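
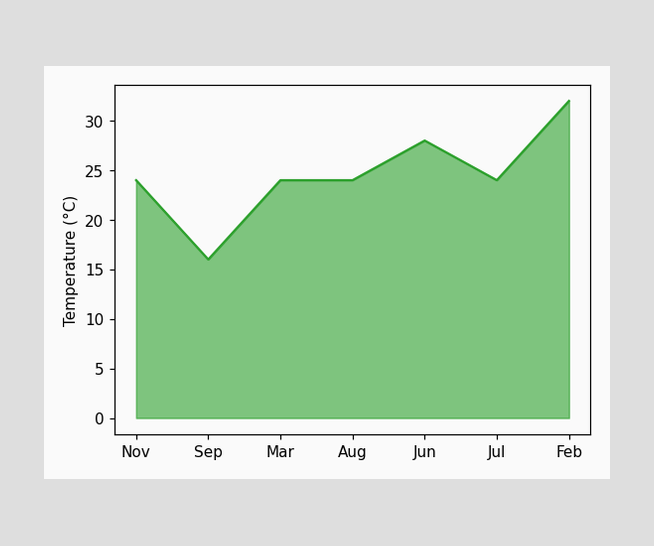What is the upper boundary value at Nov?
At Nov the upper boundary is at 24°C.

24°C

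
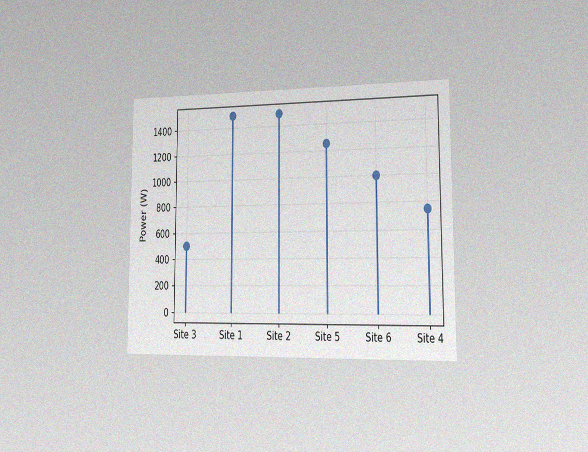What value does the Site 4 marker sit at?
The chart is viewed slightly from the right, with some photo noise. The Site 4 marker sits at 750W.

750W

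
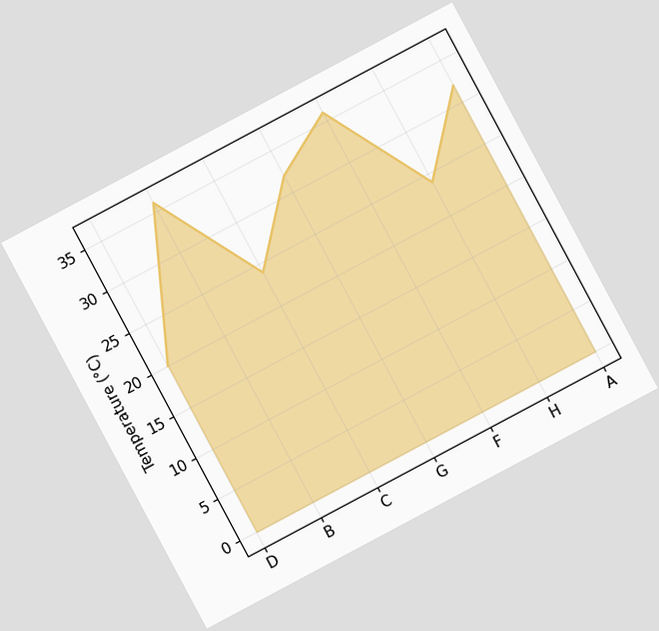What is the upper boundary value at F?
36°C

The chart is tilted about 28° counter-clockwise. At F the upper boundary is at 36°C.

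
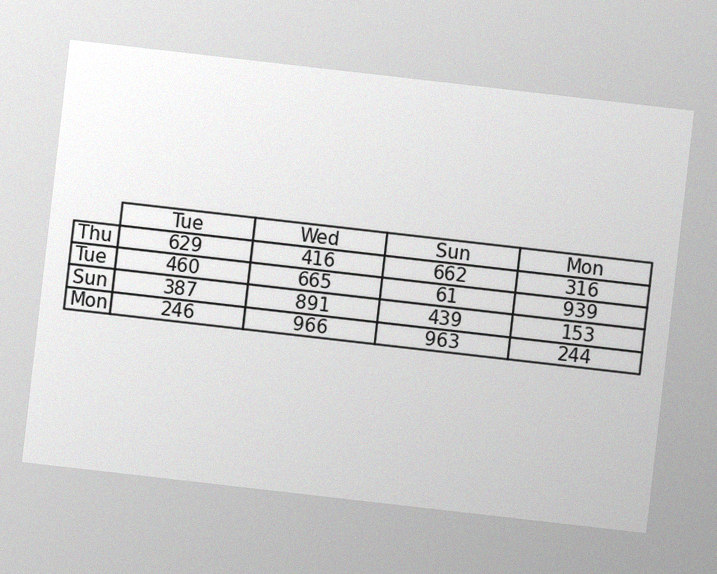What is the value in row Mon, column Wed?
The chart is tilted about 7° clockwise, with some photo noise. The (Mon, Wed) cell reads 966.

966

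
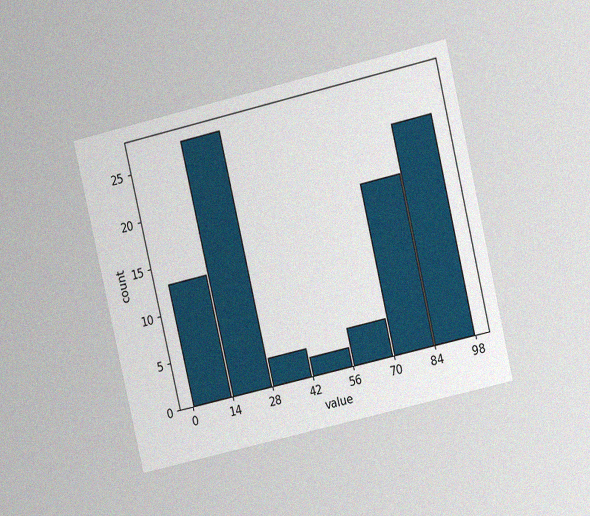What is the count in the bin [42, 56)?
The chart is tilted about 13° counter-clockwise and viewed at a slight angle, with some photo noise. The [42, 56) bin has height 2.

2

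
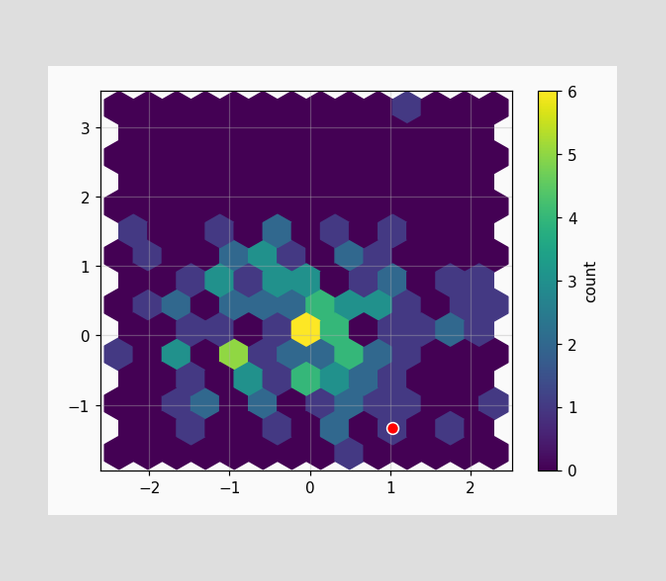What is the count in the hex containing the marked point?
1

The marked hex reads 1 on the colorbar.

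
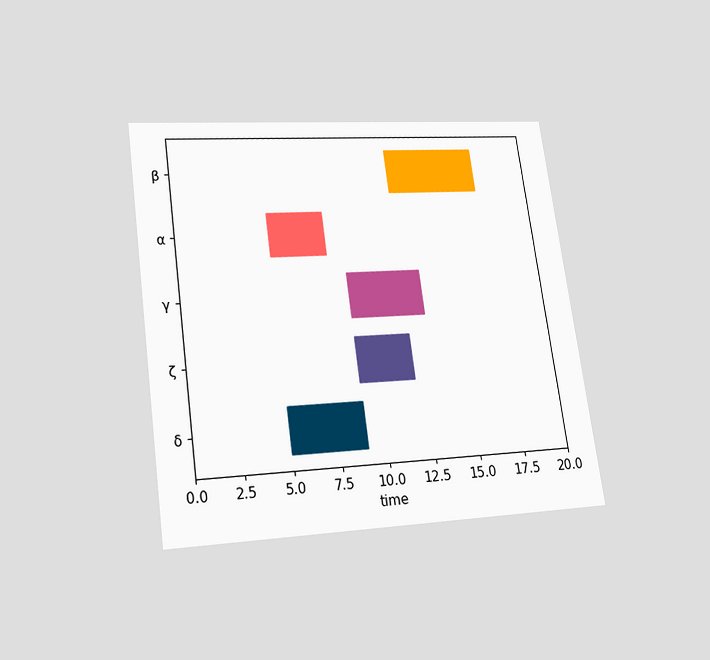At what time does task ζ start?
The chart is tilted about 8° counter-clockwise and viewed slightly from below. The ζ bar begins at t=9.

9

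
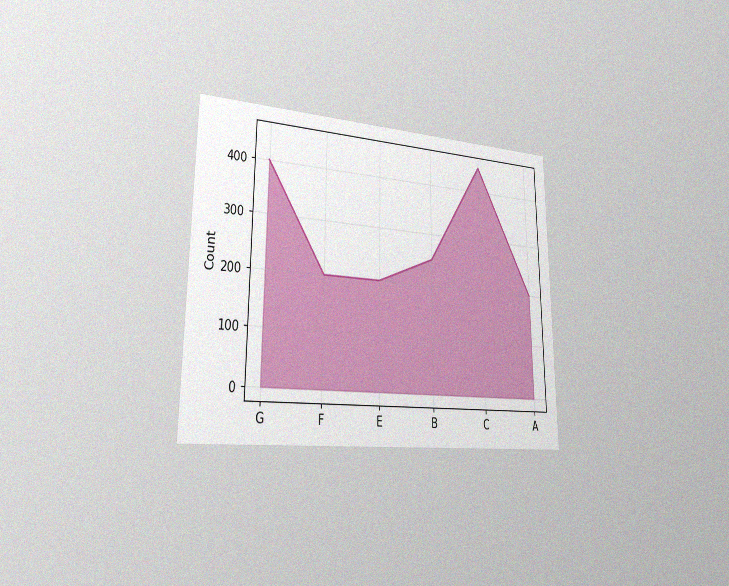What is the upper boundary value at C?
The chart is viewed slightly from the left, with some photo noise. At C the upper boundary is at 450.

450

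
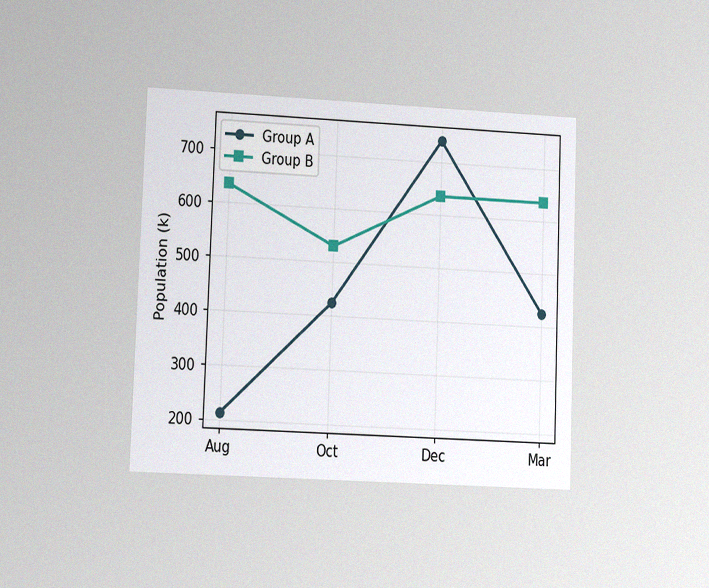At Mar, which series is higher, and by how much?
The chart is tilted about 2° clockwise and viewed at a slight angle, with some photo noise. At Mar, Group B sits above the other line by 212k.

Group B, by 212k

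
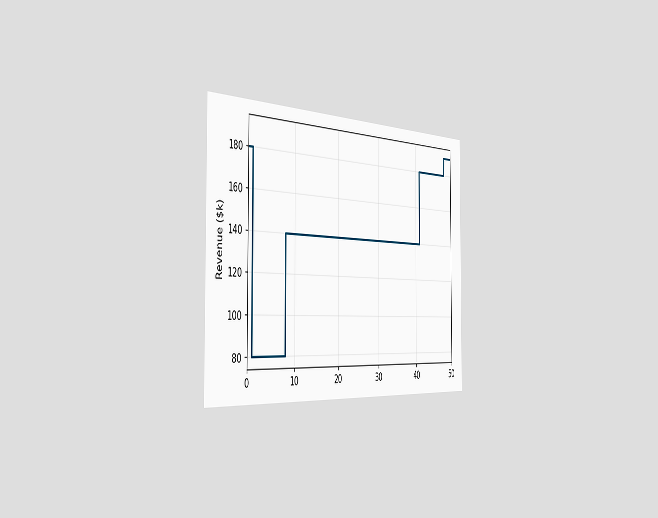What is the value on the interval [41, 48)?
$180k

The chart is viewed slightly from the left. On [41, 48) the step sits at $180k.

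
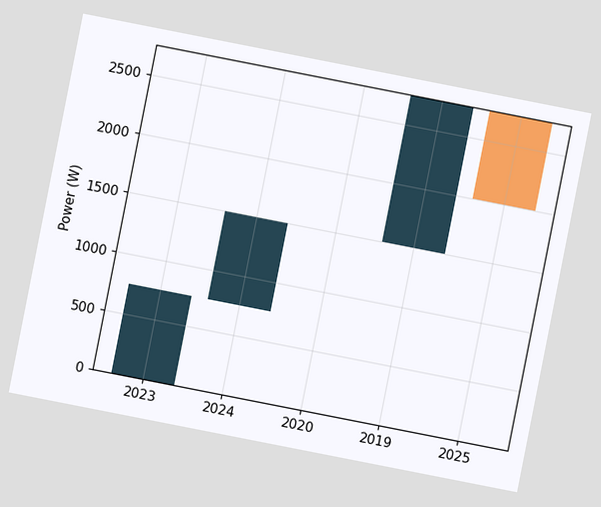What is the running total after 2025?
The chart is tilted about 11° clockwise. After 2025 the running total reaches 2000W.

2000W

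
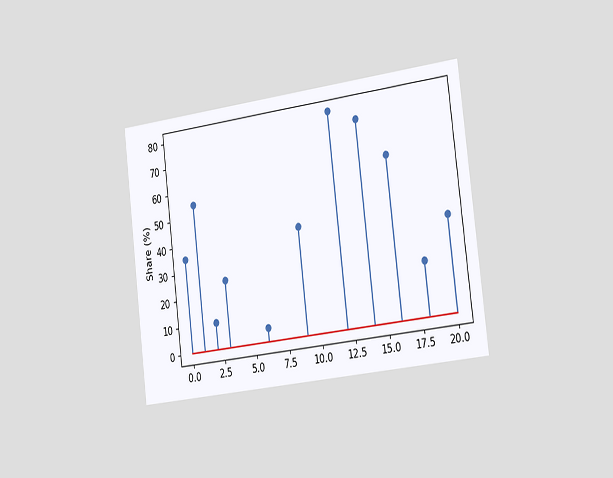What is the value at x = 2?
The chart is tilted about 7° counter-clockwise and viewed slightly from the right. The stem at x=2 reaches 10%.

10%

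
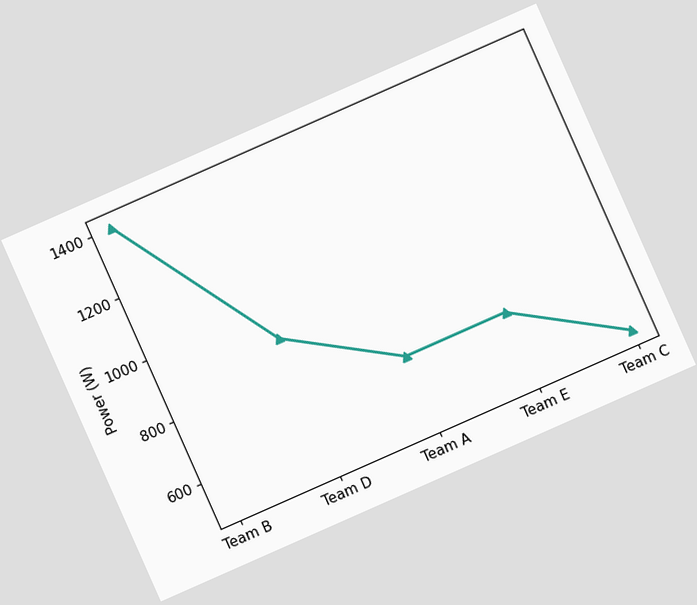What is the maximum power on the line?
1400W

The chart is tilted about 24° counter-clockwise. The highest point is at Team B, and reading across to the y-axis gives 1400W.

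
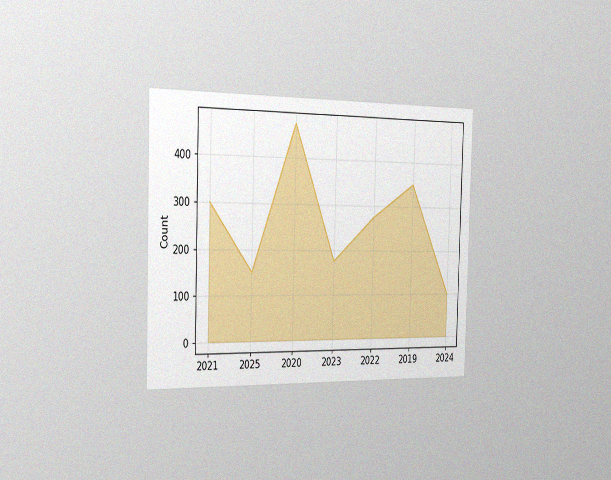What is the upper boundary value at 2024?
The chart is viewed slightly from the left, with some photo noise. At 2024 the upper boundary is at 100.

100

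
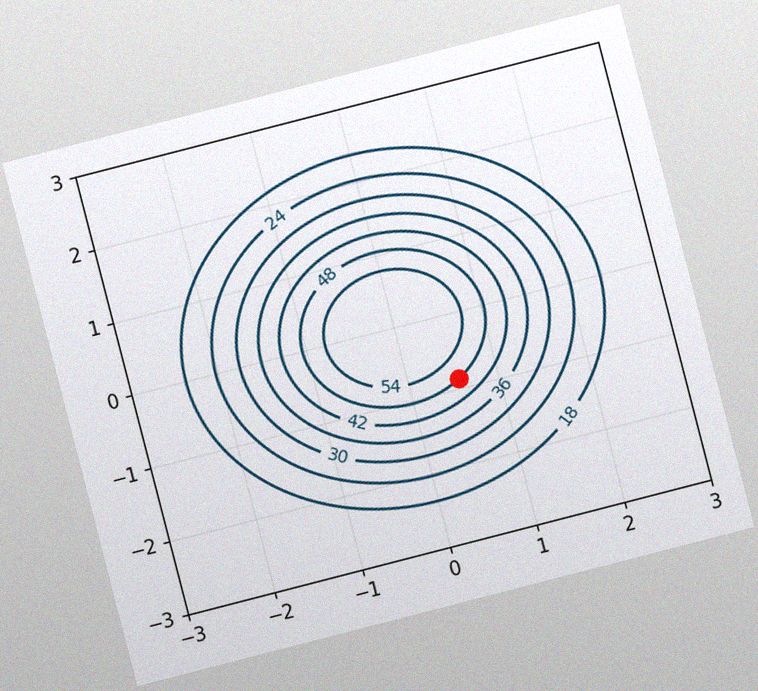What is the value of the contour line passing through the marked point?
The chart is tilted about 14° counter-clockwise, with some photo noise. The marked point sits on the contour labelled 48.

48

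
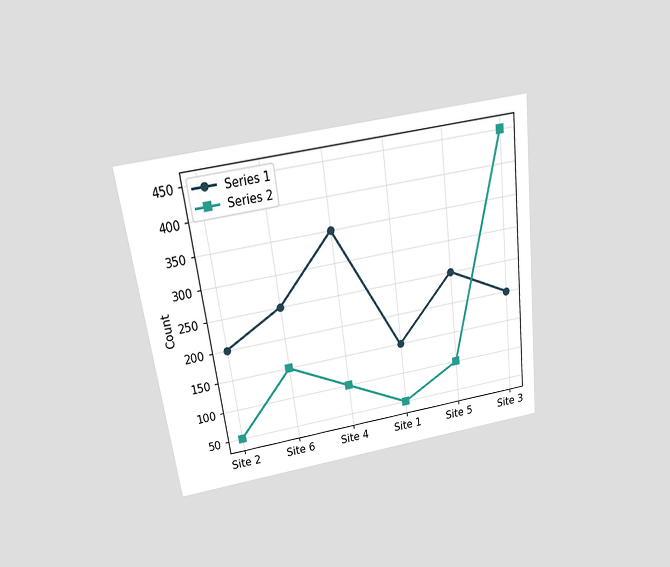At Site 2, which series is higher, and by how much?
Series 1, by 150

The chart is tilted about 7° counter-clockwise and viewed slightly from above. At Site 2, Series 1 sits above the other line by 150.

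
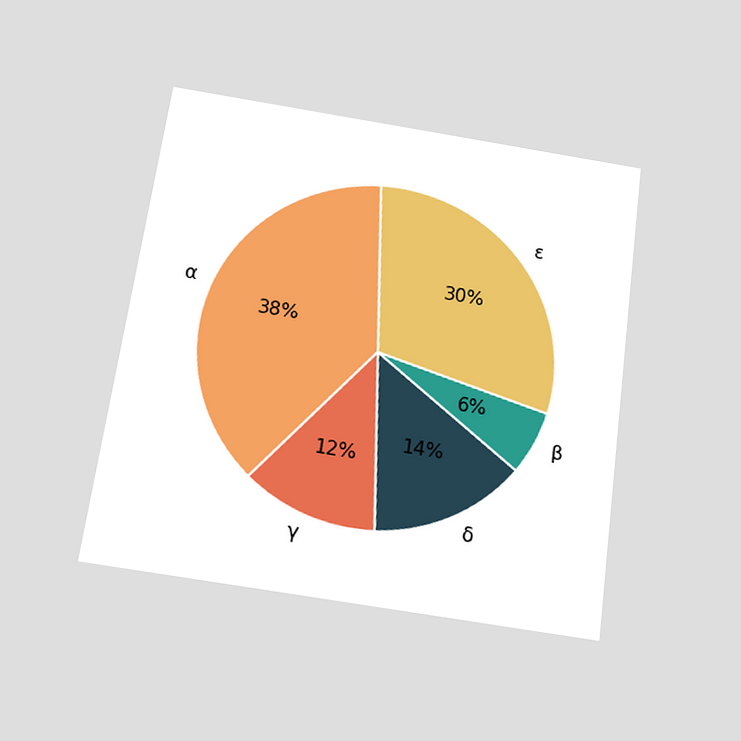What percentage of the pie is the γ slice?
12%

The chart is tilted about 8° clockwise and viewed slightly from below. The γ slice takes up 12% of the pie.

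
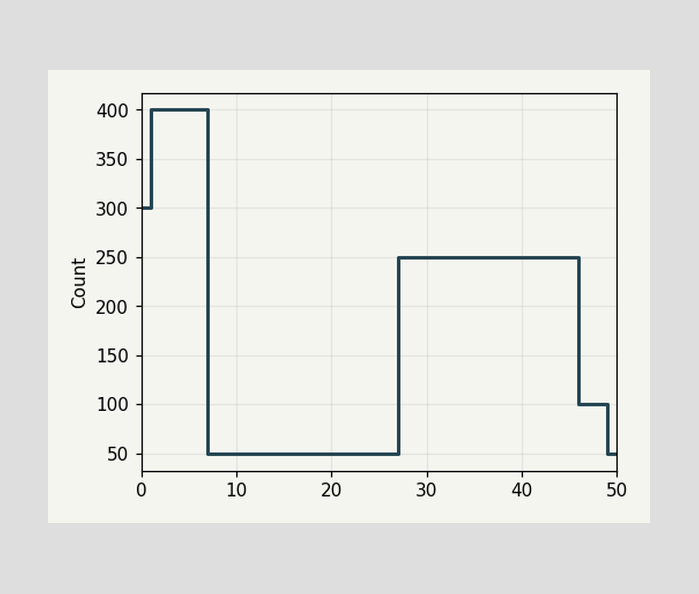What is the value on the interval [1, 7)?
400

On [1, 7) the step sits at 400.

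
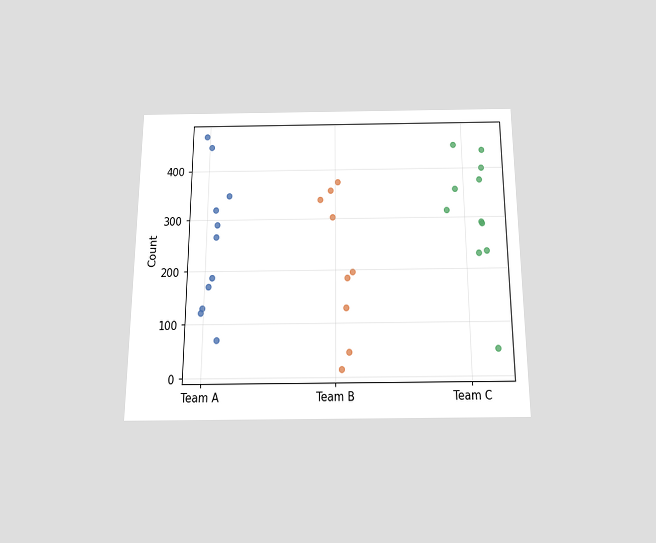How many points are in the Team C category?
11

The chart is viewed slightly from below. Counting the markers in the Team C column gives 11.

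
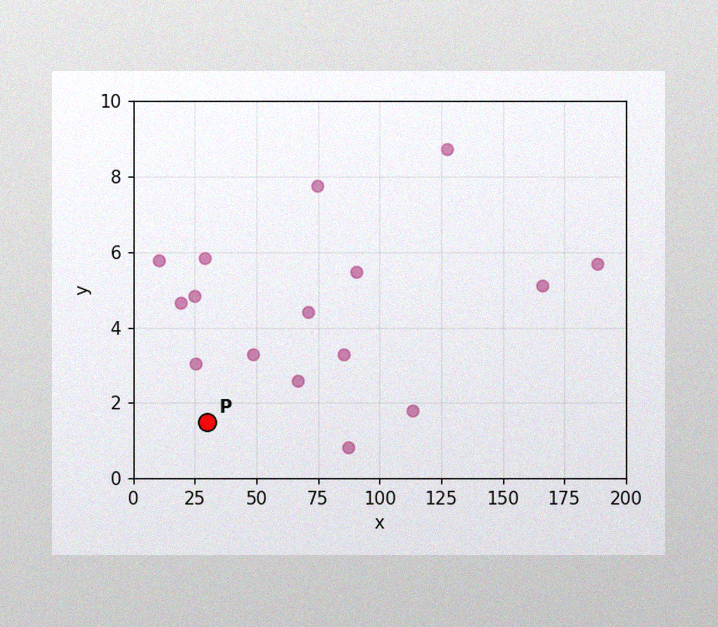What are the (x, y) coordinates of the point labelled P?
The image has some photo noise and uneven lighting. Following the gridlines from P to each axis, P sits at (30, 1.5).

(30, 1.5)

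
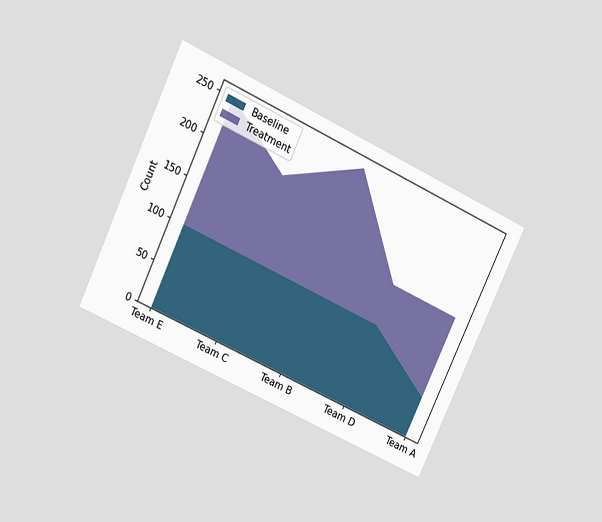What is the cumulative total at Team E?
250

The chart is tilted about 25° clockwise and viewed slightly from above. The stacked total at Team E reaches 250.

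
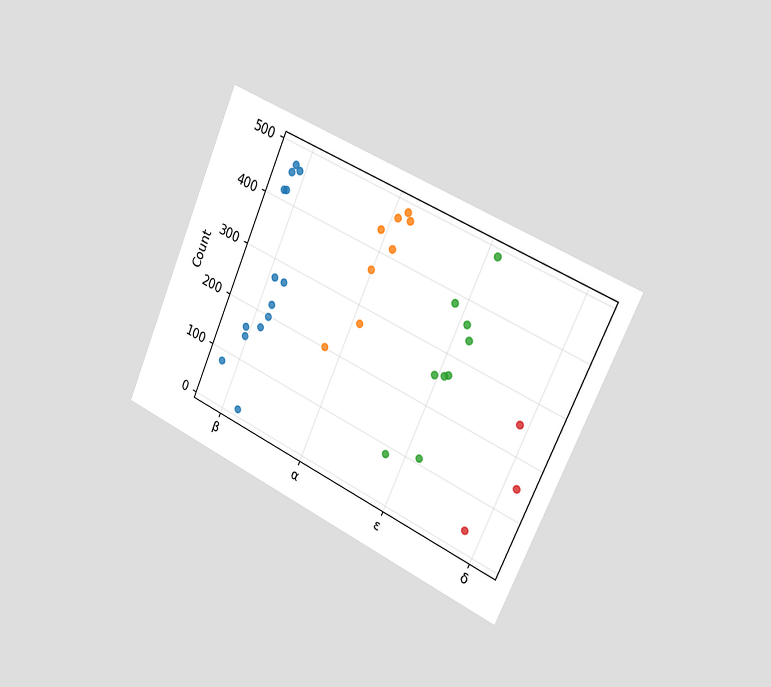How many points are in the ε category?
9

The chart is tilted about 24° clockwise and viewed slightly from the right. Counting the markers in the ε column gives 9.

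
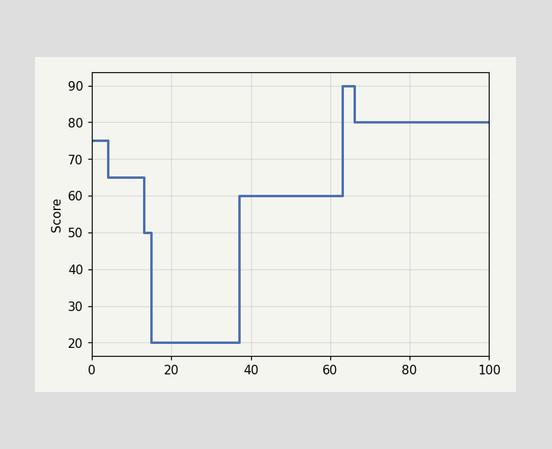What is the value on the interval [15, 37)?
On [15, 37) the step sits at 20.

20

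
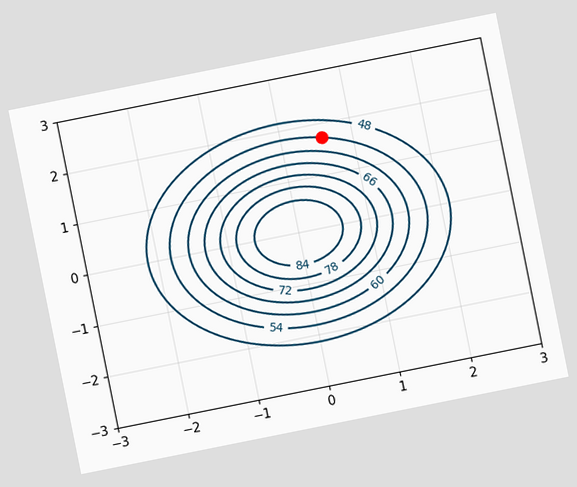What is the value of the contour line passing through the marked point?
The chart is tilted about 11° counter-clockwise. The marked point sits on the contour labelled 54.

54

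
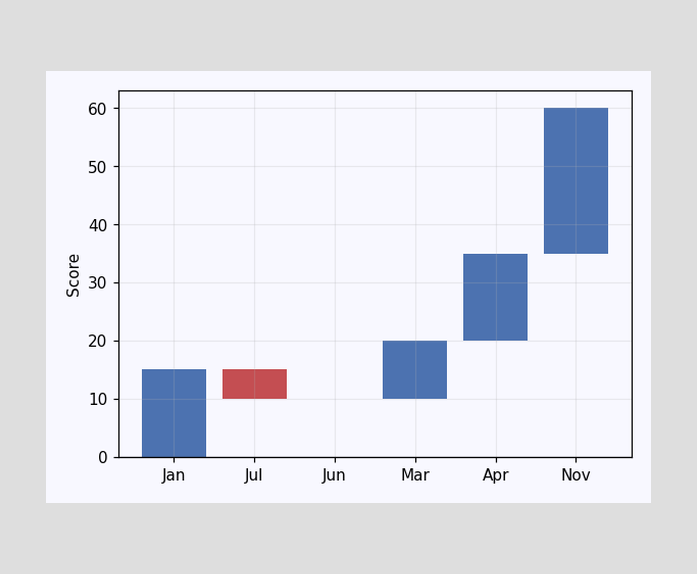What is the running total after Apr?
After Apr the running total reaches 35.

35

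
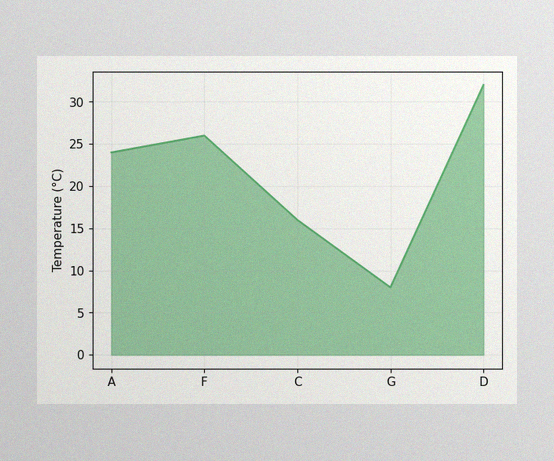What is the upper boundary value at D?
The image has some photo noise and uneven lighting. At D the upper boundary is at 32°C.

32°C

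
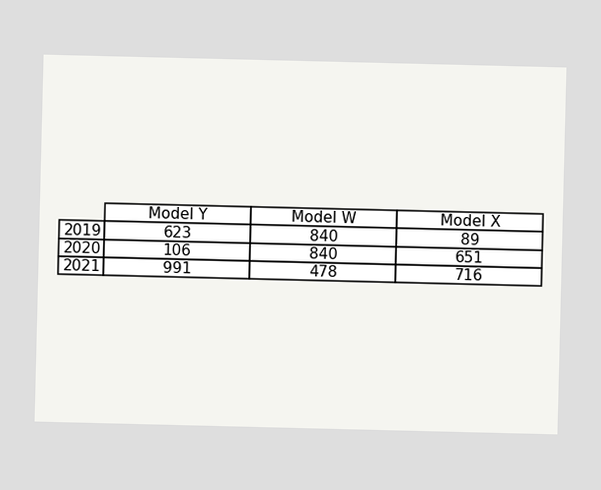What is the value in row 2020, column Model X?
The (2020, Model X) cell reads 651.

651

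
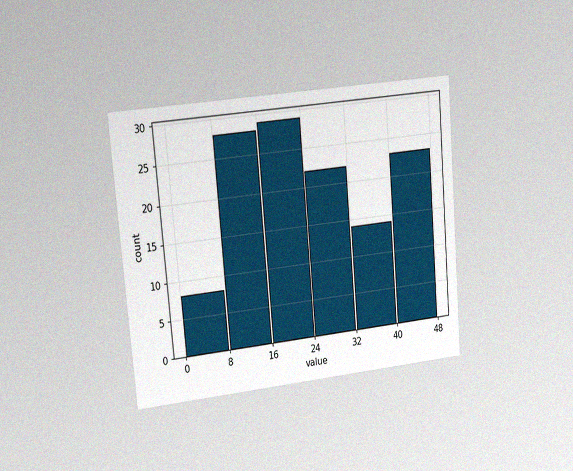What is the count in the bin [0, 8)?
The chart is tilted about 5° counter-clockwise and viewed slightly from the left, with some photo noise. The [0, 8) bin has height 8.

8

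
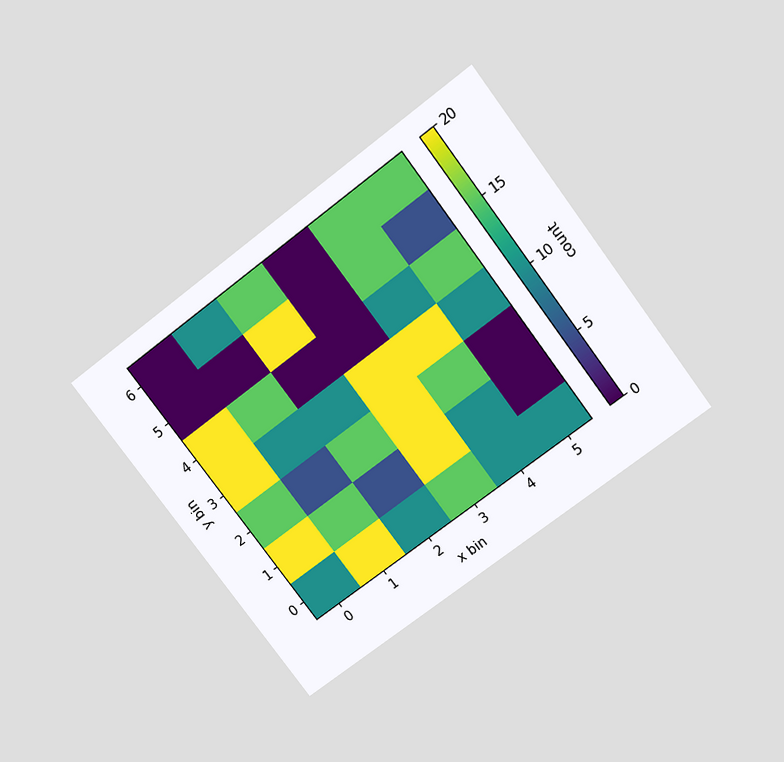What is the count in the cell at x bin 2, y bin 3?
The chart is tilted about 37° counter-clockwise and viewed slightly from above. Matching the cell (2, 3) against the colorbar gives 10.

10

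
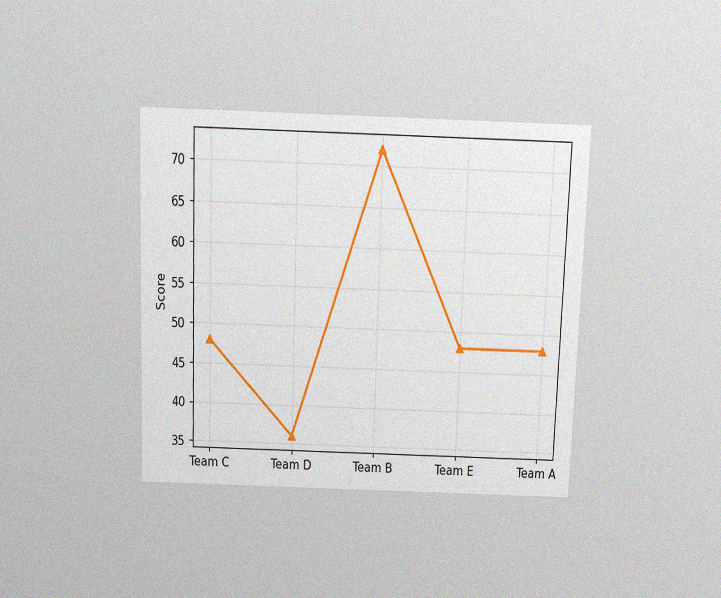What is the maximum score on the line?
The chart is viewed slightly from above, with some photo noise. The highest point is at Team B, and reading across to the y-axis gives 72.

72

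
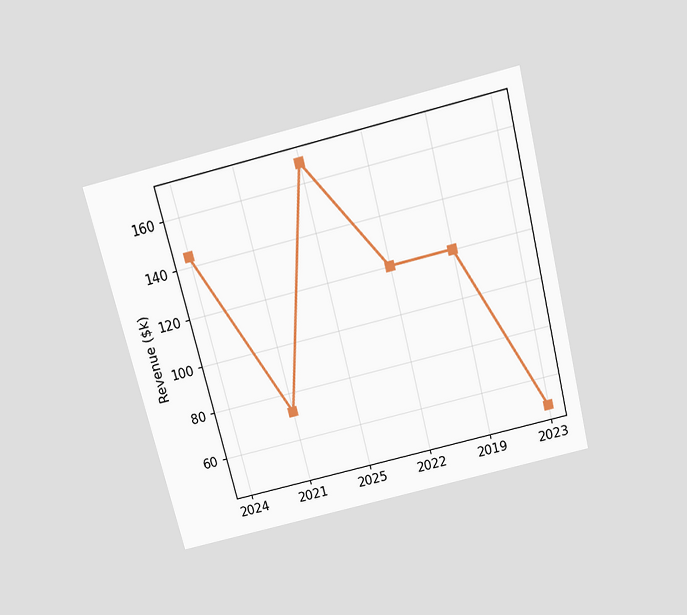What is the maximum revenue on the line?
$168k

The chart is tilted about 14° counter-clockwise and viewed slightly from above. The highest point is at 2025, and reading across to the y-axis gives $168k.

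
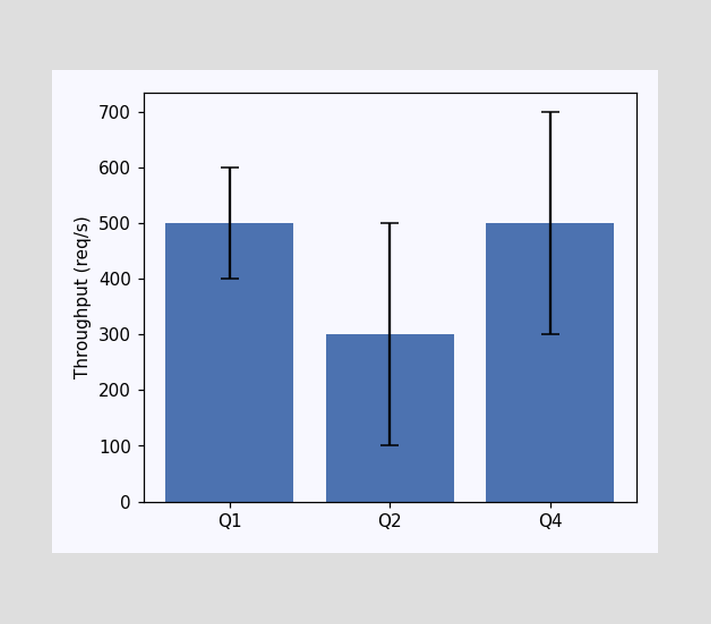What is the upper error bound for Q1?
600req/s

The Q1 bar's upper whisker reaches 600req/s.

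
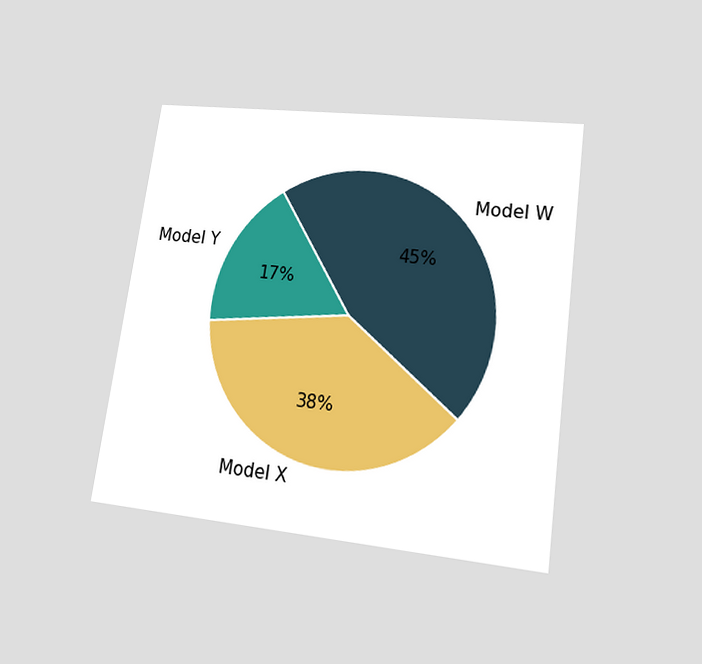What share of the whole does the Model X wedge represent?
38%

The chart is tilted about 8° clockwise and viewed at a slight angle. The Model X slice takes up 38% of the pie.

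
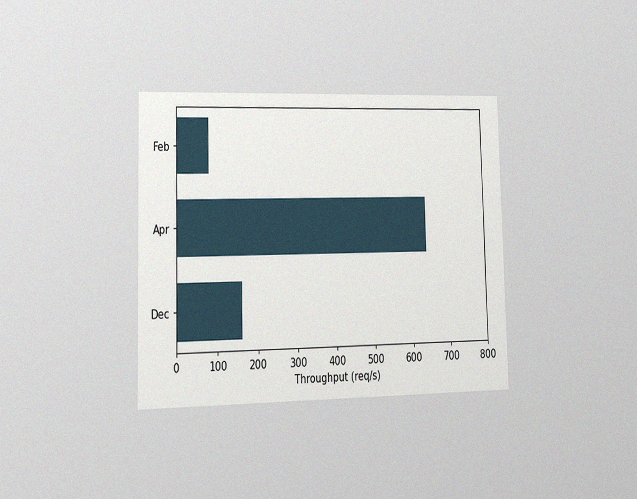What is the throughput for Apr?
The chart is viewed at a slight angle, with some photo noise. Reading along the chart's x-axis, the Apr bar reaches 640req/s.

640req/s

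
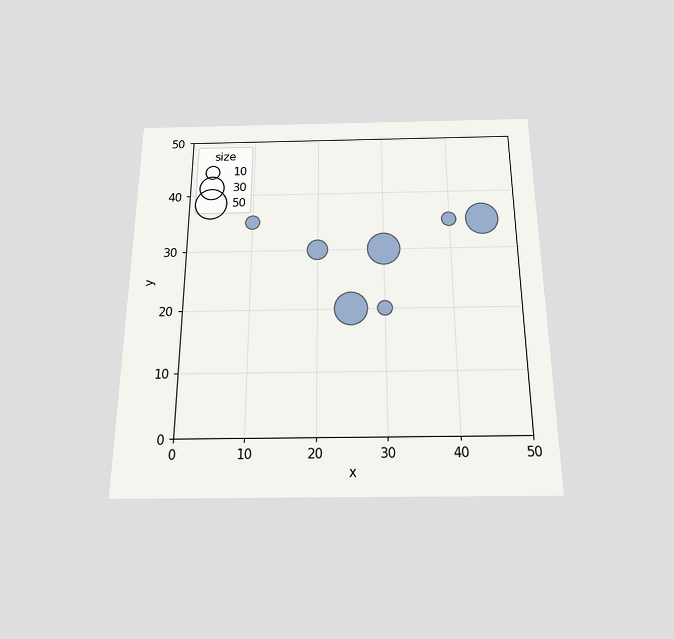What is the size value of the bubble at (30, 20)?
10

The chart is viewed slightly from below. Matching the bubble at (30, 20) against the size legend gives 10.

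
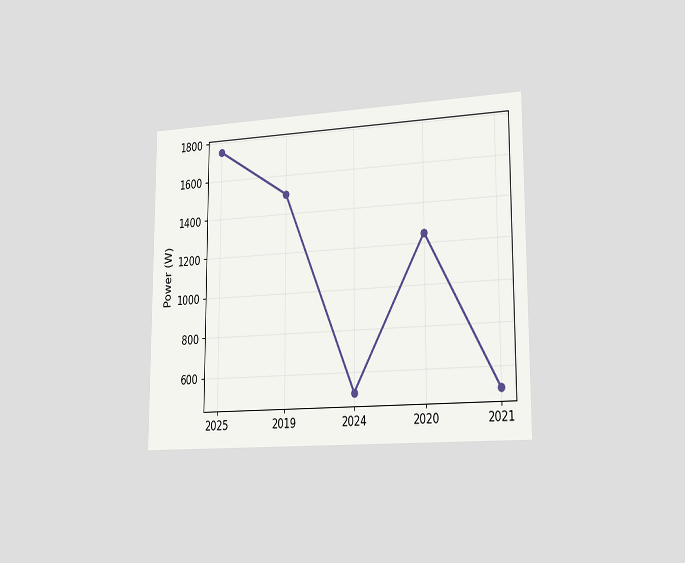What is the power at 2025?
The chart is viewed slightly from the right. At 2025, the line is at 1750W.

1750W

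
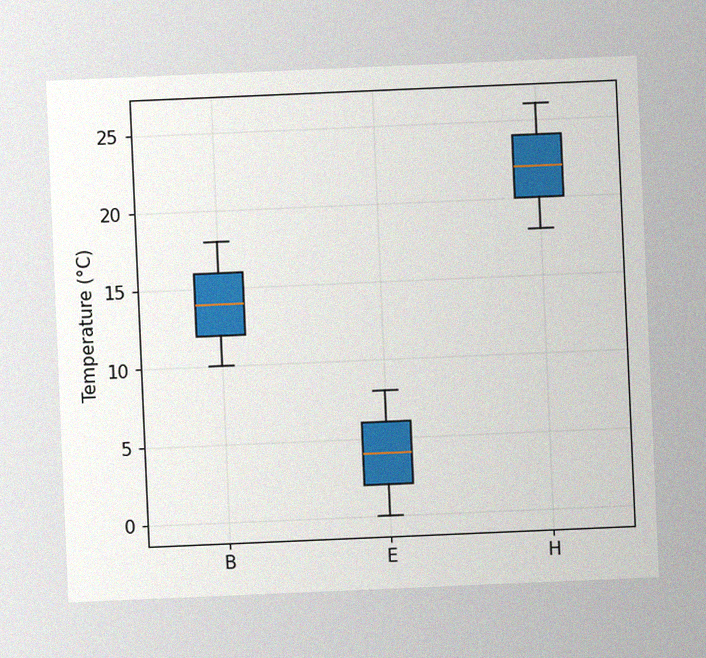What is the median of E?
The chart is tilted about 2° counter-clockwise, with some photo noise. The median line in the E box sits at 4°C.

4°C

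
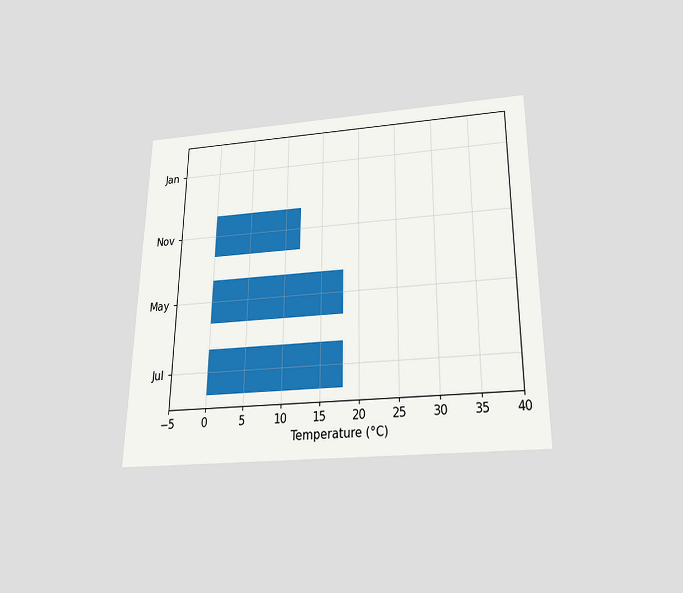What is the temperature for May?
The chart is viewed slightly from below. Reading along the chart's x-axis, the May bar reaches 18°C.

18°C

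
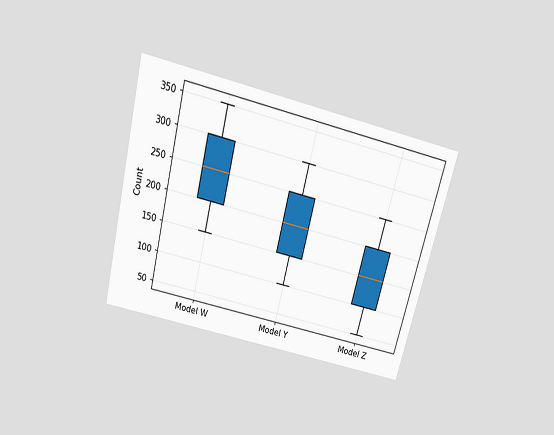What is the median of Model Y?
The chart is tilted about 14° clockwise and viewed slightly from above. The median line in the Model Y box sits at 200.

200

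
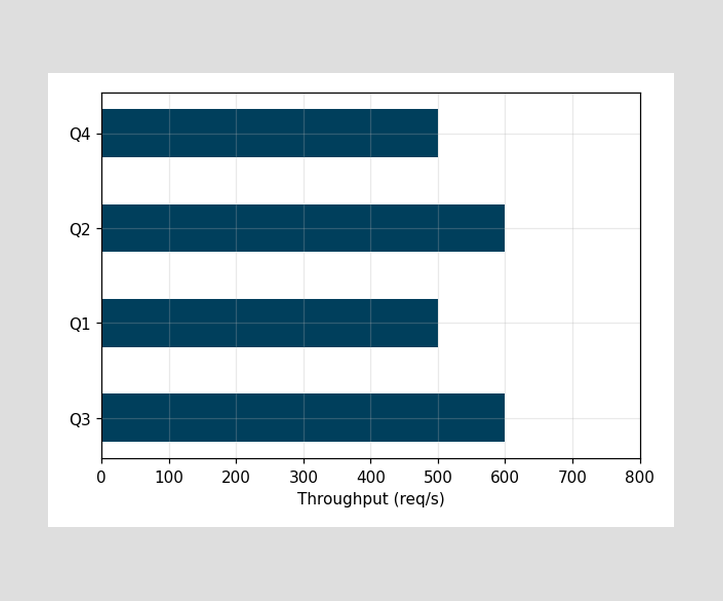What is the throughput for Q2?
Reading along the chart's x-axis, the Q2 bar reaches 600req/s.

600req/s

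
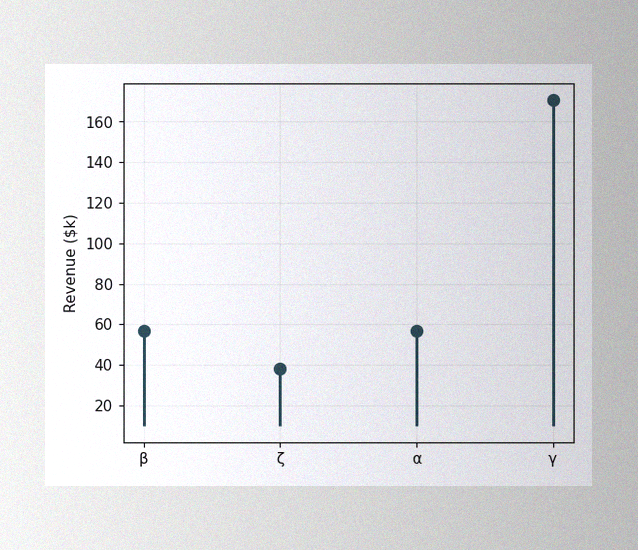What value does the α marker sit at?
$57k

The image has some photo noise and uneven lighting. The α marker sits at $57k.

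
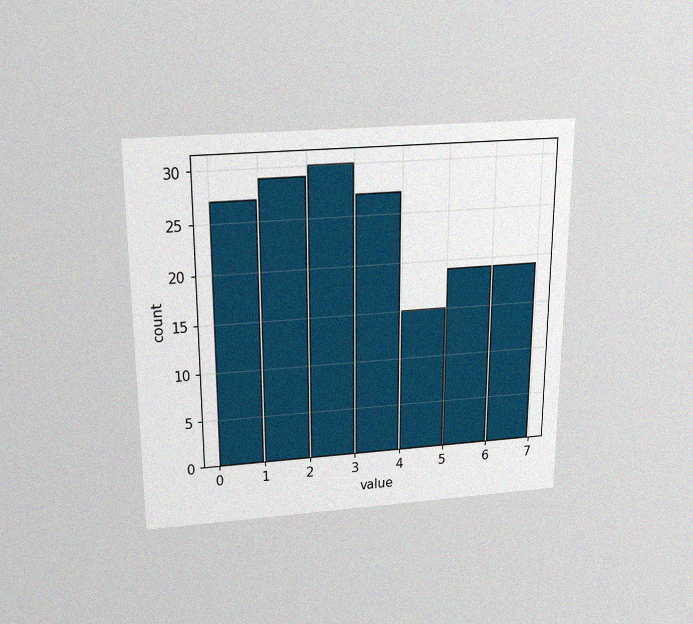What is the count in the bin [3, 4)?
The chart is viewed slightly from above, with some photo noise. The [3, 4) bin has height 27.

27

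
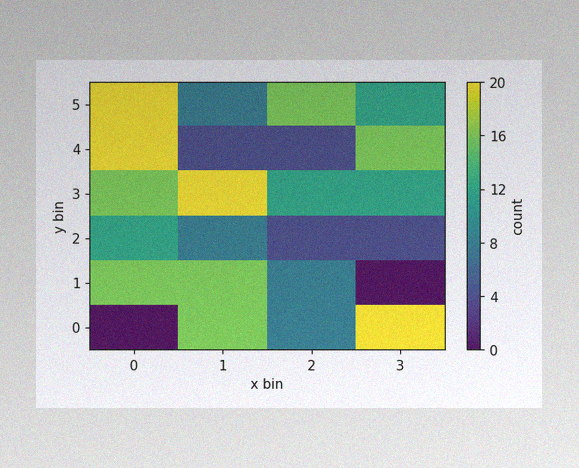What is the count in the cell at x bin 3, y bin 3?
12

The image has some photo noise and uneven lighting. Matching the cell (3, 3) against the colorbar gives 12.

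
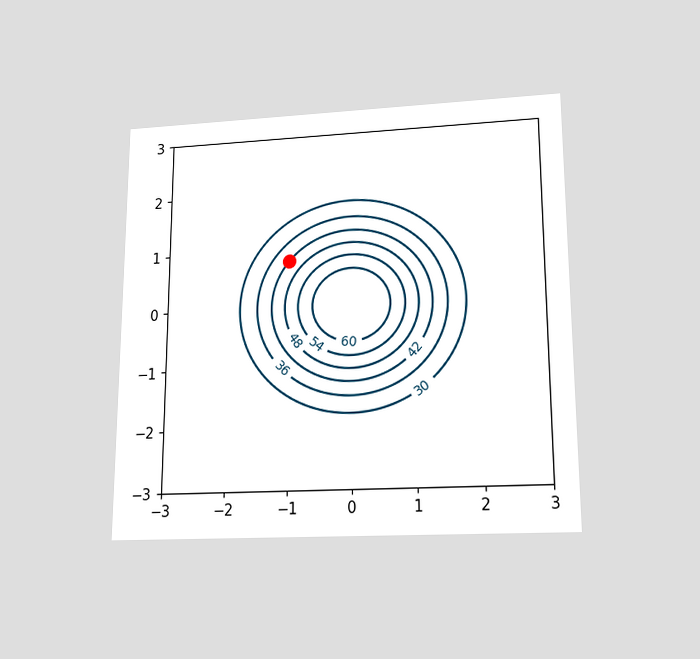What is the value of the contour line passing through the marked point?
The chart is viewed slightly from below. The marked point sits on the contour labelled 42.

42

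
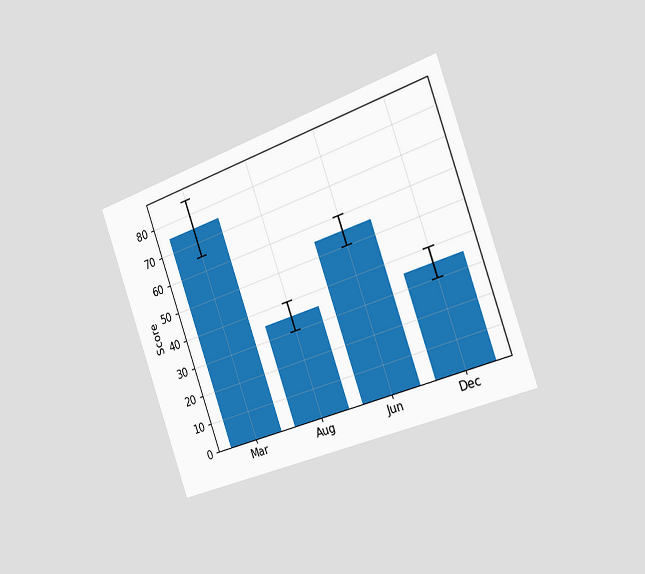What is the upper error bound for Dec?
40

The chart is tilted about 19° counter-clockwise and viewed slightly from the right. The Dec bar's upper whisker reaches 40.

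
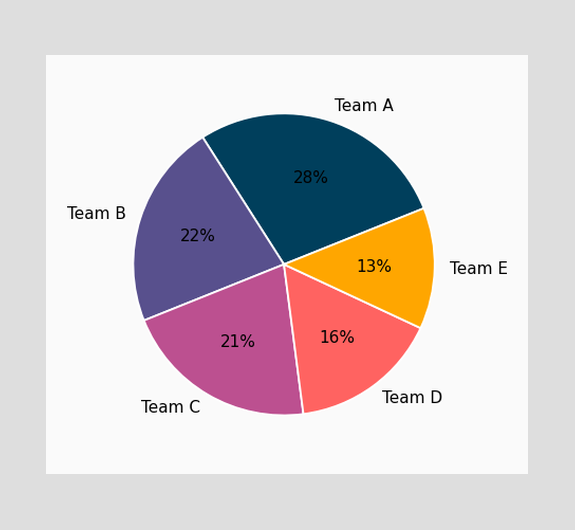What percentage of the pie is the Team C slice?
21%

The Team C slice takes up 21% of the pie.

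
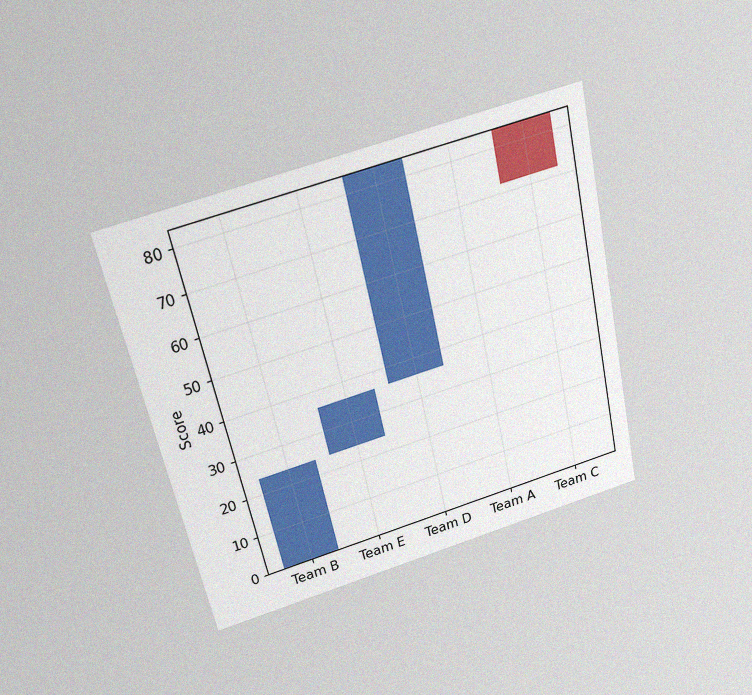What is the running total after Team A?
84

The chart is tilted about 13° counter-clockwise and viewed slightly from above, with some photo noise. After Team A the running total reaches 84.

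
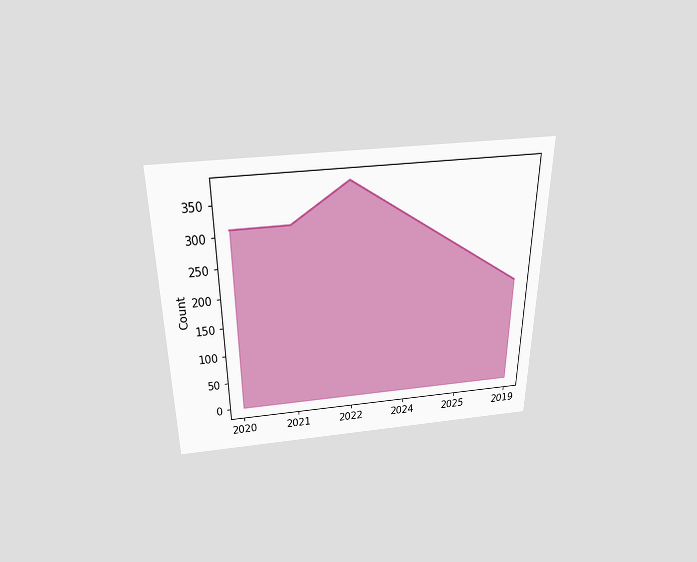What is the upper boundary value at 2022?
372

The chart is viewed slightly from above. At 2022 the upper boundary is at 372.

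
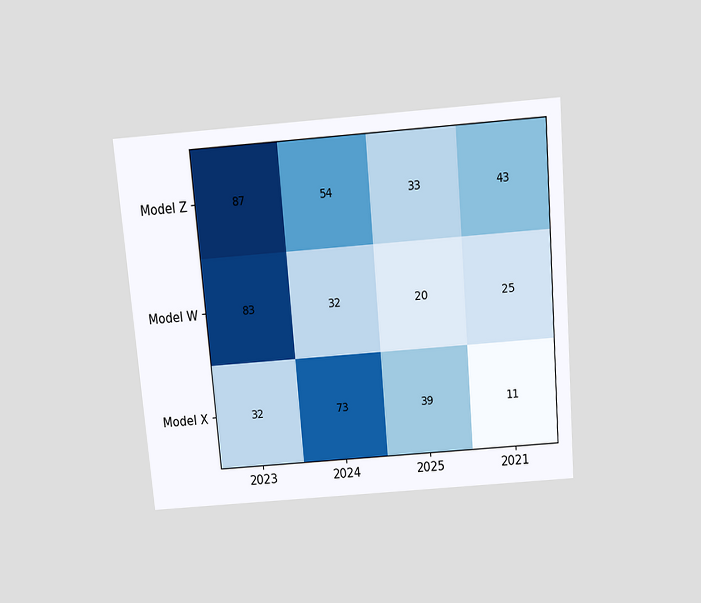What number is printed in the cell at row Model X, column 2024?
73

The chart is tilted about 5° counter-clockwise and viewed slightly from above. The (Model X, 2024) cell reads 73.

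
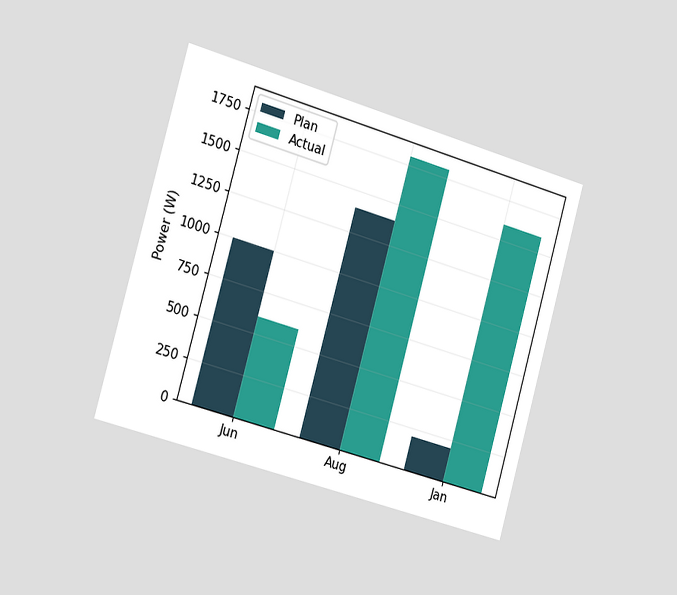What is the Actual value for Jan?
The chart is tilted about 16° clockwise and viewed slightly from the left. The Actual bar at Jan reaches 1600W on the y-axis.

1600W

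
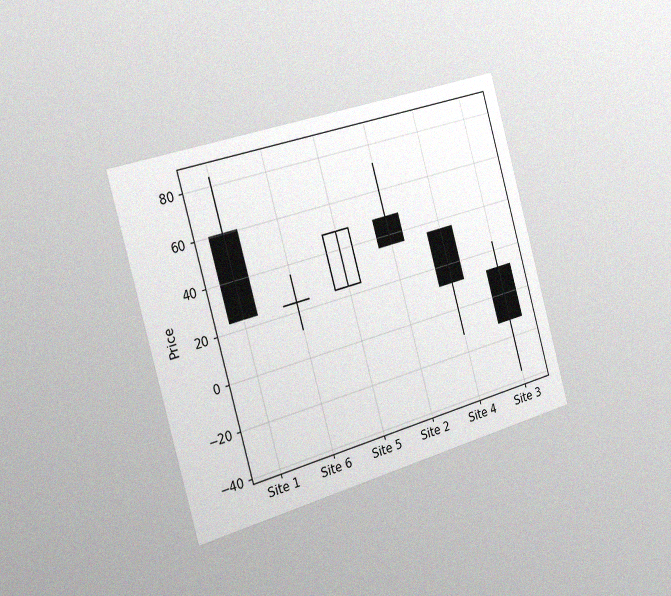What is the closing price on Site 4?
12

The chart is tilted about 16° counter-clockwise and viewed slightly from the left, with some photo noise. The Site 4 candle closes at 12.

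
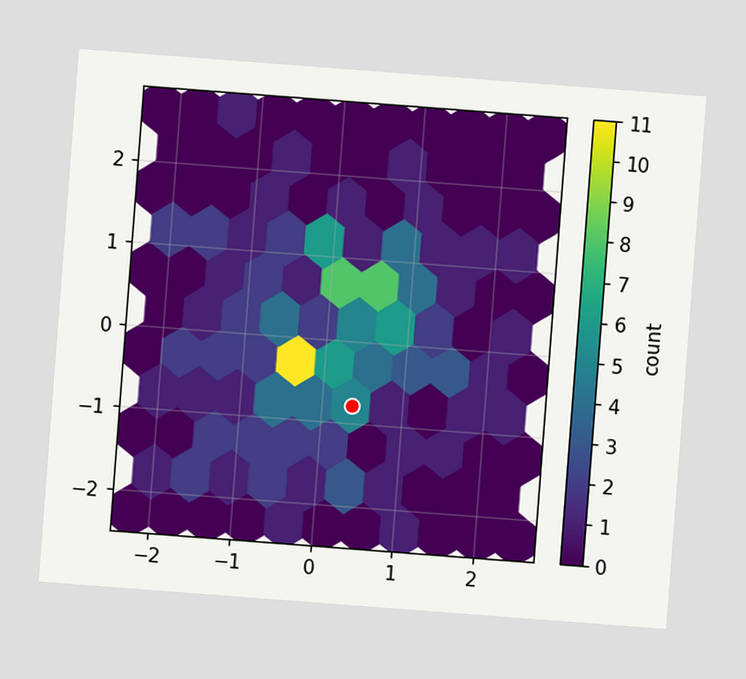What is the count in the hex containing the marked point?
5

The chart is tilted about 4° clockwise. The marked hex reads 5 on the colorbar.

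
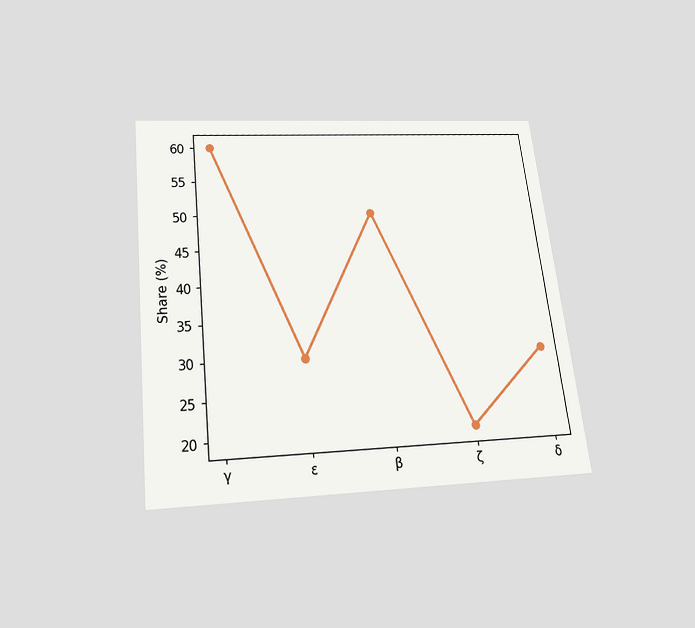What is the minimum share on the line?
20%

The chart is tilted about 6° counter-clockwise and viewed slightly from below. The lowest point is at ζ, and reading across to the y-axis gives 20%.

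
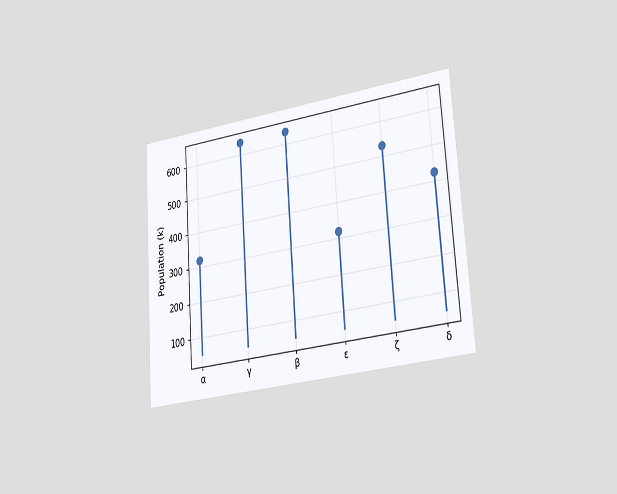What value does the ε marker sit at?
318k

The chart is tilted about 4° counter-clockwise and viewed slightly from the right. The ε marker sits at 318k.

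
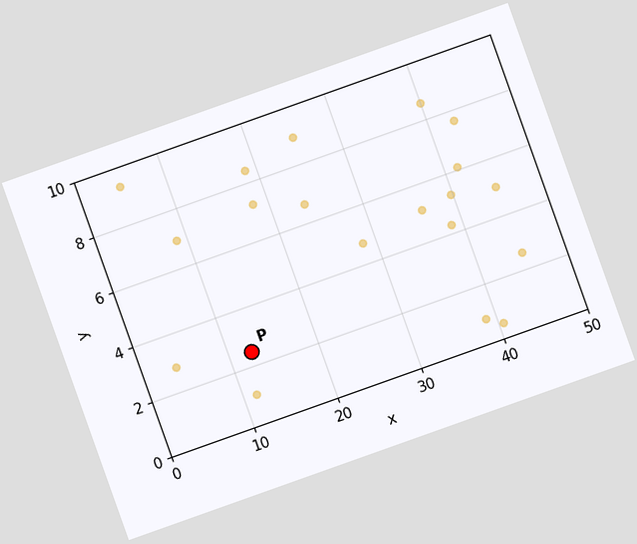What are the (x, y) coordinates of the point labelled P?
The chart is tilted about 20° counter-clockwise. Following the gridlines from P to each axis, P sits at (12.5, 2.5).

(12.5, 2.5)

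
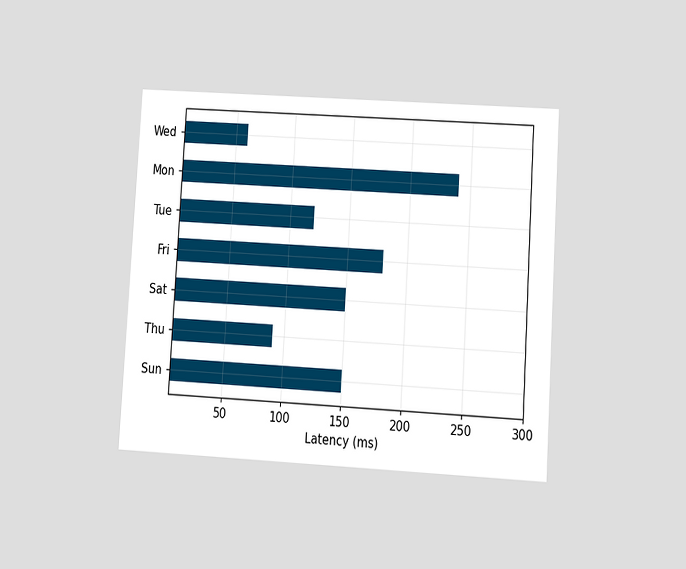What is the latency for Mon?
The chart is tilted about 3° clockwise and viewed at a slight angle. Reading along the chart's x-axis, the Mon bar reaches 240ms.

240ms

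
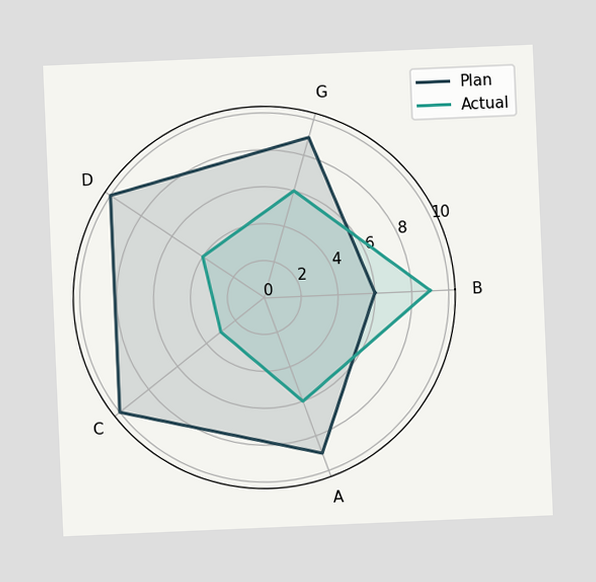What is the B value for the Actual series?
The chart is tilted about 2° counter-clockwise. On the B axis, Actual reaches 9.

9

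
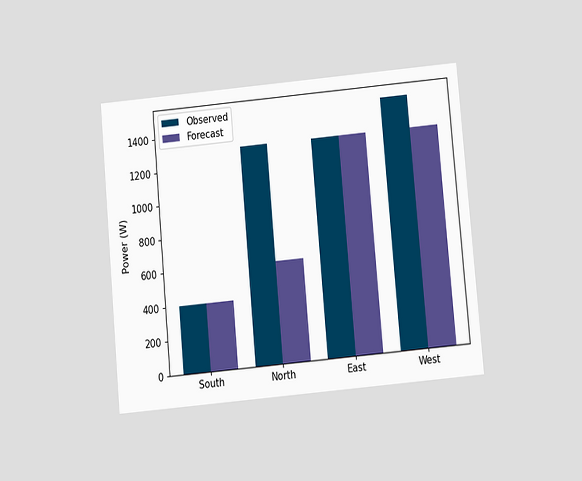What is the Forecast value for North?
The chart is tilted about 5° counter-clockwise and viewed slightly from below. The Forecast bar at North reaches 600W on the y-axis.

600W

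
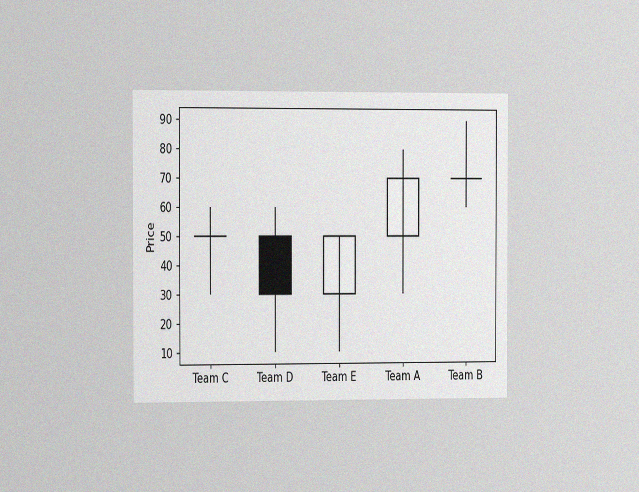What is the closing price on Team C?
The chart is viewed slightly from the left, with some photo noise. The Team C candle closes at 50.

50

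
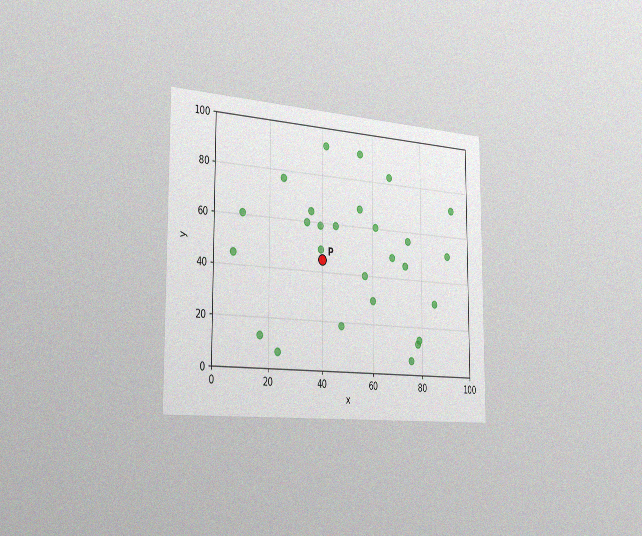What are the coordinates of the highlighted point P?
The chart is viewed slightly from the left, with some photo noise. Following the gridlines from P to each axis, P sits at (40, 45).

(40, 45)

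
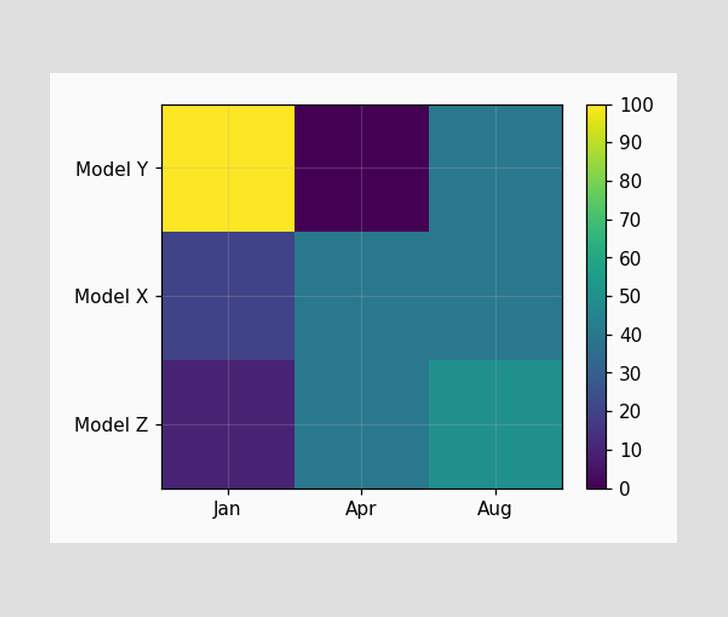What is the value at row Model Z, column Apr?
Matching cell (Model Z, Apr) against the colorbar gives 40.

40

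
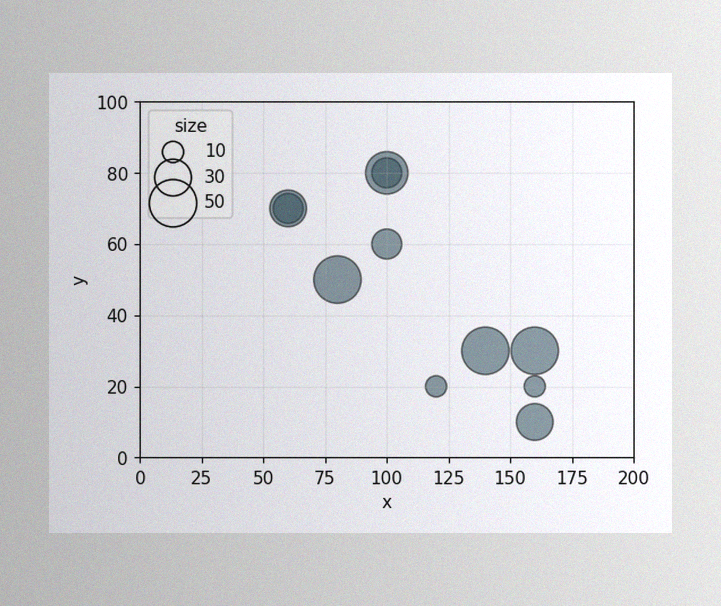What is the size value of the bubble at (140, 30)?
The image has some photo noise and uneven lighting. Matching the bubble at (140, 30) against the size legend gives 50.

50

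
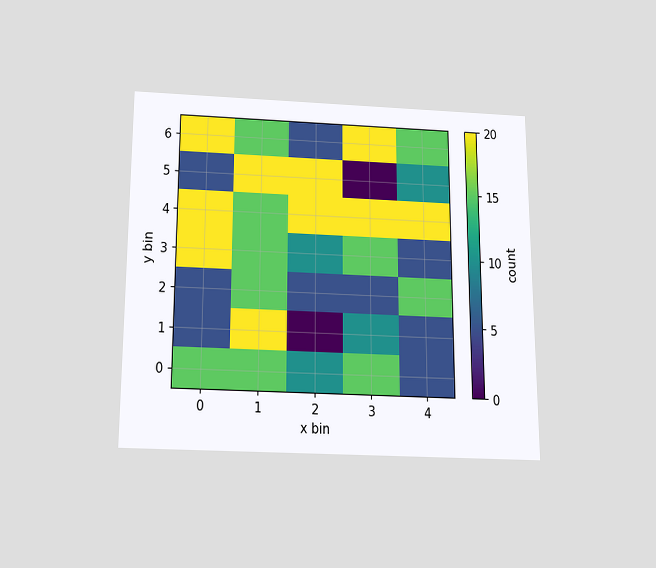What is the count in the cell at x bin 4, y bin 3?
The chart is viewed slightly from below. Matching the cell (4, 3) against the colorbar gives 5.

5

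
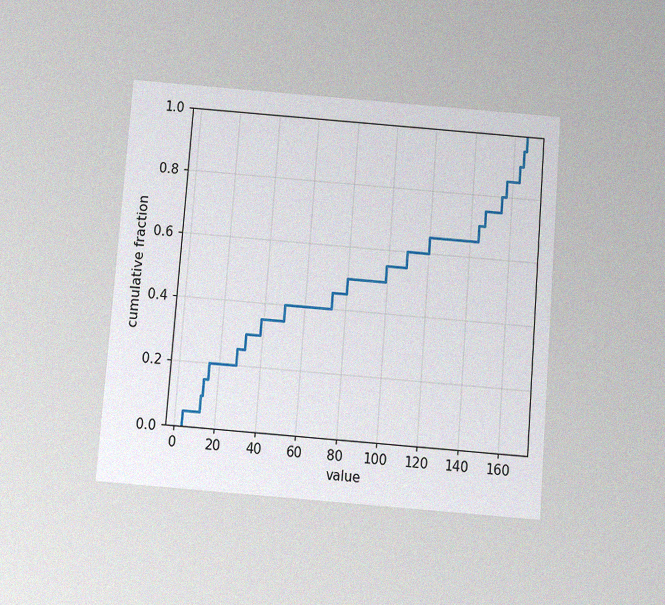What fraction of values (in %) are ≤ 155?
The chart is tilted about 5° clockwise and viewed slightly from below, with some photo noise. At x=155 the ECDF step is at 80%.

80%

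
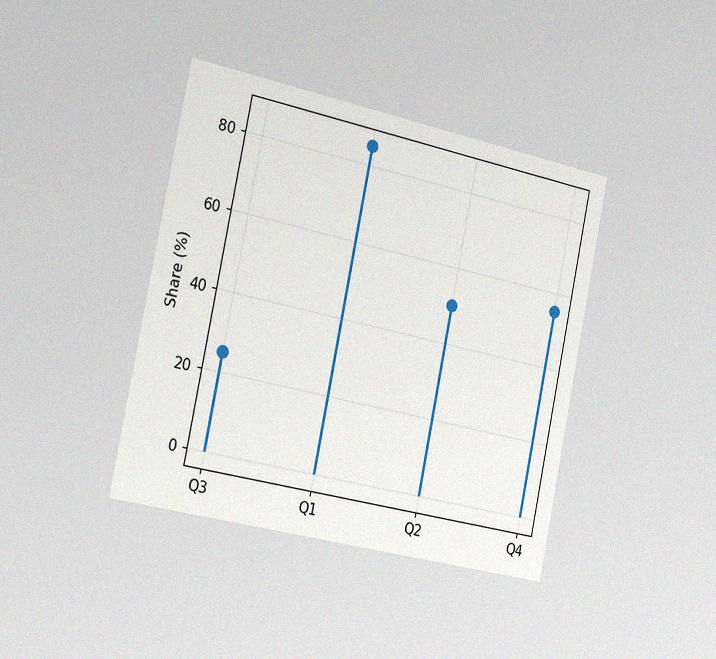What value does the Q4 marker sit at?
The chart is tilted about 12° clockwise and viewed slightly from the left, with some photo noise. The Q4 marker sits at 55%.

55%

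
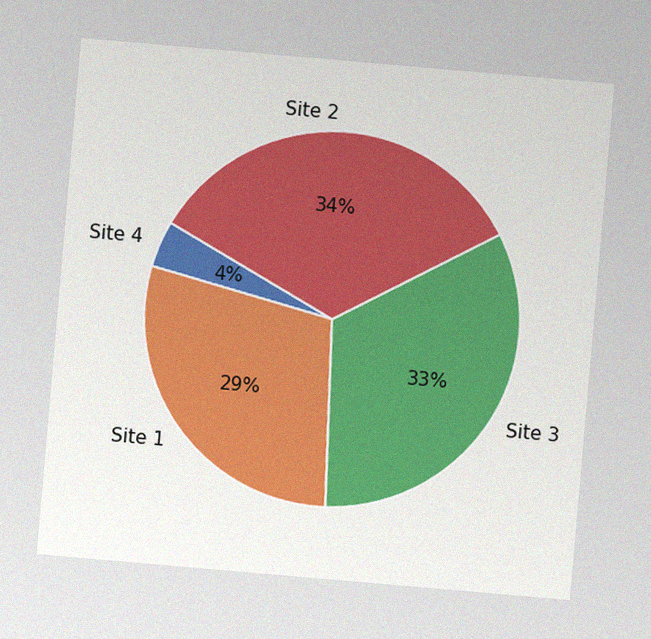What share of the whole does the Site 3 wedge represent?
The chart is tilted about 5° clockwise, with some photo noise. The Site 3 slice takes up 33% of the pie.

33%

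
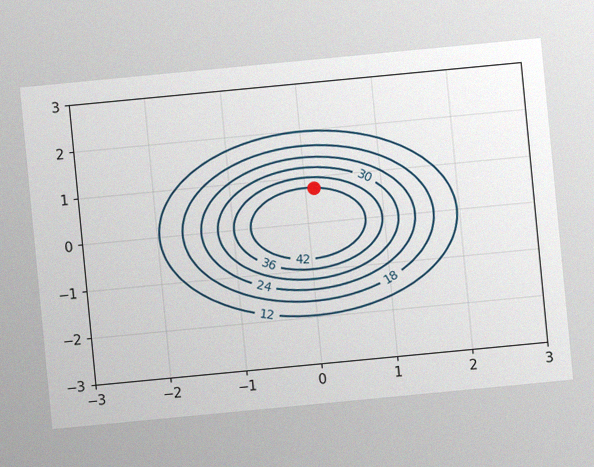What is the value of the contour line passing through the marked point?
The chart is tilted about 5° counter-clockwise, with some photo noise. The marked point sits on the contour labelled 42.

42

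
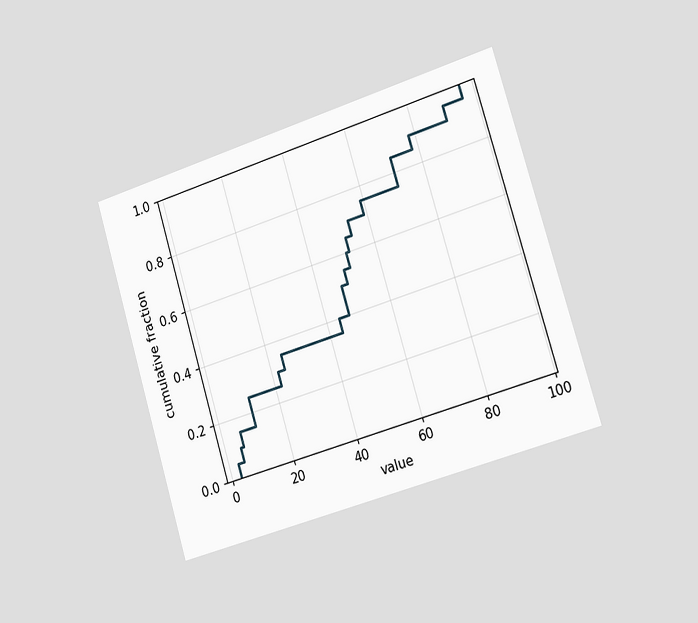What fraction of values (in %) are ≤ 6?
15%

The chart is tilted about 17° counter-clockwise and viewed slightly from the right. At x=6 the ECDF step is at 15%.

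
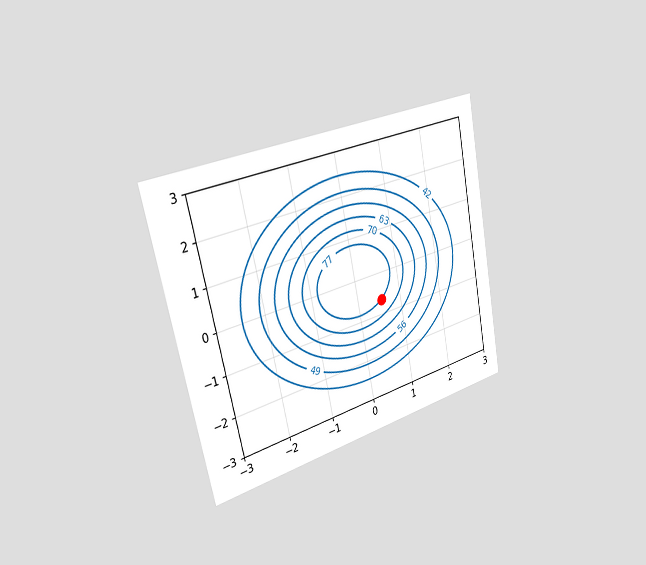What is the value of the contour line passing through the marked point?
77

The chart is tilted about 12° counter-clockwise and viewed slightly from the left. The marked point sits on the contour labelled 77.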